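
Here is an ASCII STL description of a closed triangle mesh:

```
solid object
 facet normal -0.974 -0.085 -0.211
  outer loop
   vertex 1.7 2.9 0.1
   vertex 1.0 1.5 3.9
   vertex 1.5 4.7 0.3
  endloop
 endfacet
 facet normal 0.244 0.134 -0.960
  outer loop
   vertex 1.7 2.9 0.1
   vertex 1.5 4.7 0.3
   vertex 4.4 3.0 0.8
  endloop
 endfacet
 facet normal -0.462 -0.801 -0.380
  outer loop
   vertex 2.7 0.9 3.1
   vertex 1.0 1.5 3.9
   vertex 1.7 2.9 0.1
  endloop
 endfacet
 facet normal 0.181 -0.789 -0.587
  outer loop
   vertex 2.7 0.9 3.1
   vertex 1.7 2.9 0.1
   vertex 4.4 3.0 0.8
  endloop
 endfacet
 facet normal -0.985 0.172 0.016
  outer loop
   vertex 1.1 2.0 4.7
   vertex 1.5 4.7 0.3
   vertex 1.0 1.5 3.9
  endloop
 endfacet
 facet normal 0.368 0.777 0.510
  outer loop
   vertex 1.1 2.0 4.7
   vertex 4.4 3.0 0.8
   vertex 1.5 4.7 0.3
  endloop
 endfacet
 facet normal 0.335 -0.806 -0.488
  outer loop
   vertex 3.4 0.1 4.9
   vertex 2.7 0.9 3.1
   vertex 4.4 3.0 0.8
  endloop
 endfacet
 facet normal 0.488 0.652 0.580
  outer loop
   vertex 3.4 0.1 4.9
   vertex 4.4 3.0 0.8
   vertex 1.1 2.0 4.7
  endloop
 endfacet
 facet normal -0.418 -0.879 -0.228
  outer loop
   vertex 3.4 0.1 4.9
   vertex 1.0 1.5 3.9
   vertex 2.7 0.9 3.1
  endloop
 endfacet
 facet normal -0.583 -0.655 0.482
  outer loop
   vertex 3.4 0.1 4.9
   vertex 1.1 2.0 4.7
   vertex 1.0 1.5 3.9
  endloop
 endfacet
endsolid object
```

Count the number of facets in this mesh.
10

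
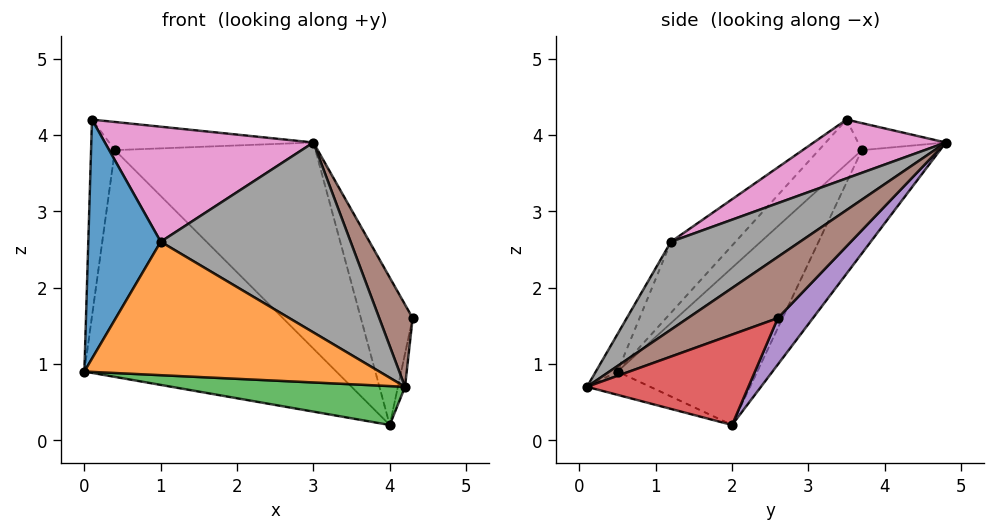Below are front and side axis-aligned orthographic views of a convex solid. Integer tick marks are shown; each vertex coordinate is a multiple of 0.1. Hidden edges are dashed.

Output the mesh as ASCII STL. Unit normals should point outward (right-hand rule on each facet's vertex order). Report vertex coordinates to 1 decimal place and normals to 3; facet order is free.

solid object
 facet normal -0.545 -0.612 0.573
  outer loop
   vertex 1.0 1.2 2.6
   vertex 0.1 3.5 4.2
   vertex 0.0 0.5 0.9
  endloop
 endfacet
 facet normal -0.067 -0.908 0.413
  outer loop
   vertex 1.0 1.2 2.6
   vertex 0.0 0.5 0.9
   vertex 4.2 0.1 0.7
  endloop
 endfacet
 facet normal -0.071 -0.261 -0.963
  outer loop
   vertex 4.0 2.0 0.2
   vertex 4.2 0.1 0.7
   vertex 0.0 0.5 0.9
  endloop
 endfacet
 facet normal 0.973 0.043 -0.227
  outer loop
   vertex 4.0 2.0 0.2
   vertex 4.3 2.6 1.6
   vertex 4.2 0.1 0.7
  endloop
 endfacet
 facet normal 0.507 0.748 -0.429
  outer loop
   vertex 3.0 4.8 3.9
   vertex 4.3 2.6 1.6
   vertex 4.0 2.0 0.2
  endloop
 endfacet
 facet normal 0.710 -0.264 0.653
  outer loop
   vertex 3.0 4.8 3.9
   vertex 4.2 0.1 0.7
   vertex 4.3 2.6 1.6
  endloop
 endfacet
 facet normal 0.295 -0.465 0.835
  outer loop
   vertex 3.0 4.8 3.9
   vertex 0.1 3.5 4.2
   vertex 1.0 1.2 2.6
  endloop
 endfacet
 facet normal 0.323 -0.475 0.819
  outer loop
   vertex 3.0 4.8 3.9
   vertex 1.0 1.2 2.6
   vertex 4.2 0.1 0.7
  endloop
 endfacet
 facet normal -0.808 0.448 -0.382
  outer loop
   vertex 0.4 3.7 3.8
   vertex 0.0 0.5 0.9
   vertex 0.1 3.5 4.2
  endloop
 endfacet
 facet normal -0.390 0.907 0.161
  outer loop
   vertex 0.4 3.7 3.8
   vertex 0.1 3.5 4.2
   vertex 3.0 4.8 3.9
  endloop
 endfacet
 facet normal -0.361 0.651 -0.668
  outer loop
   vertex 0.4 3.7 3.8
   vertex 4.0 2.0 0.2
   vertex 0.0 0.5 0.9
  endloop
 endfacet
 facet normal -0.283 0.726 -0.626
  outer loop
   vertex 0.4 3.7 3.8
   vertex 3.0 4.8 3.9
   vertex 4.0 2.0 0.2
  endloop
 endfacet
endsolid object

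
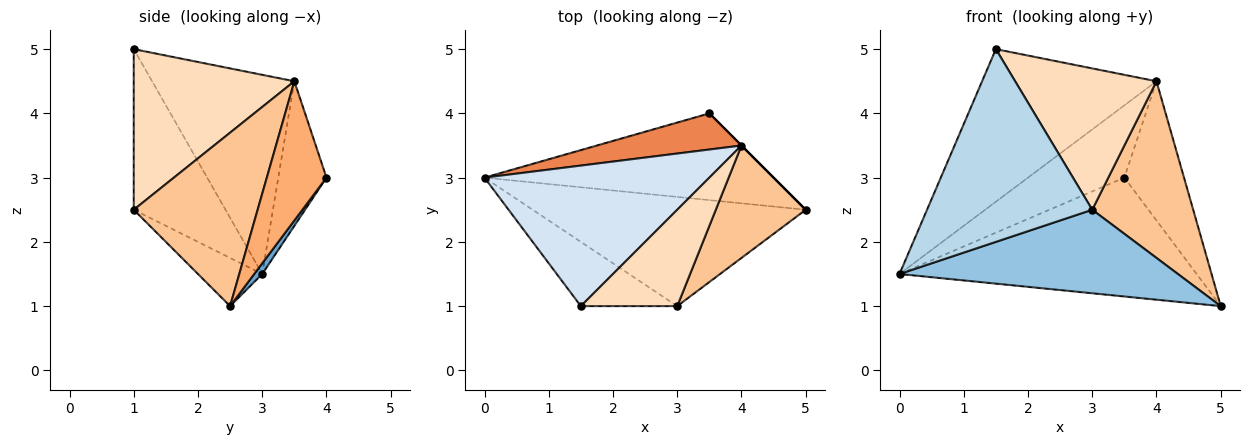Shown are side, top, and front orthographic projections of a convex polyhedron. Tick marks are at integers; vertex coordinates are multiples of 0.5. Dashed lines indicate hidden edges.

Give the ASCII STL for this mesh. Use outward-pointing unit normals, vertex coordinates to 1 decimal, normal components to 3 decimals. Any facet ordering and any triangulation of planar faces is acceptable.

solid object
 facet normal 0.022 0.808 -0.589
  outer loop
   vertex 3.5 4.0 3.0
   vertex 5.0 2.5 1.0
   vertex 0.0 3.0 1.5
  endloop
 endfacet
 facet normal -0.139 -0.602 -0.787
  outer loop
   vertex 3.0 1.0 2.5
   vertex 0.0 3.0 1.5
   vertex 5.0 2.5 1.0
  endloop
 endfacet
 facet normal -0.466 -0.839 -0.280
  outer loop
   vertex 3.0 1.0 2.5
   vertex 1.5 1.0 5.0
   vertex 0.0 3.0 1.5
  endloop
 endfacet
 facet normal -0.515 0.631 0.581
  outer loop
   vertex 4.0 3.5 4.5
   vertex 0.0 3.0 1.5
   vertex 1.5 1.0 5.0
  endloop
 endfacet
 facet normal -0.408 0.816 0.408
  outer loop
   vertex 4.0 3.5 4.5
   vertex 3.5 4.0 3.0
   vertex 0.0 3.0 1.5
  endloop
 endfacet
 facet normal 0.707 0.707 0.000
  outer loop
   vertex 4.0 3.5 4.5
   vertex 5.0 2.5 1.0
   vertex 3.5 4.0 3.0
  endloop
 endfacet
 facet normal 0.719 -0.586 0.373
  outer loop
   vertex 4.0 3.5 4.5
   vertex 3.0 1.0 2.5
   vertex 5.0 2.5 1.0
  endloop
 endfacet
 facet normal 0.684 -0.602 0.411
  outer loop
   vertex 4.0 3.5 4.5
   vertex 1.5 1.0 5.0
   vertex 3.0 1.0 2.5
  endloop
 endfacet
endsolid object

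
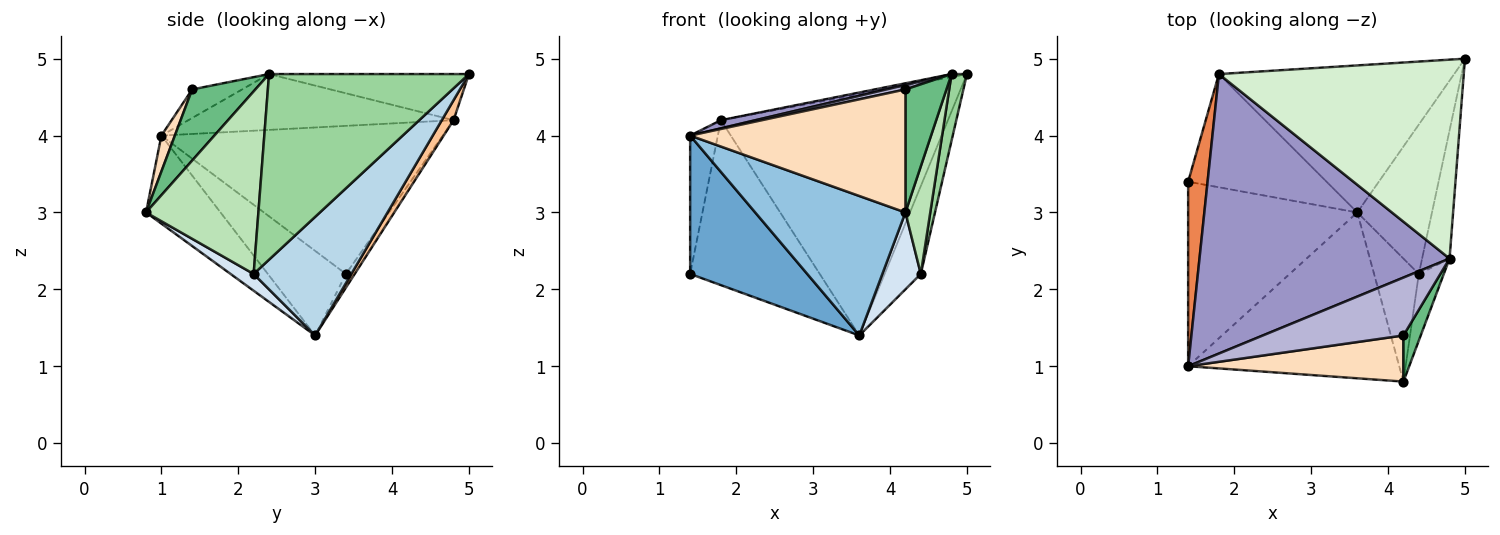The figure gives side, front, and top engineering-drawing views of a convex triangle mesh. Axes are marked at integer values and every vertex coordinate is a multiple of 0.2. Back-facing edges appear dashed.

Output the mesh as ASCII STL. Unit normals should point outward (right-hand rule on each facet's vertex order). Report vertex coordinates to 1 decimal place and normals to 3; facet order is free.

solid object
 facet normal -0.371 -0.557 -0.743
  outer loop
   vertex 1.4 1.0 4.0
   vertex 1.4 3.4 2.2
   vertex 3.6 3.0 1.4
  endloop
 endfacet
 facet normal -0.304 -0.613 -0.729
  outer loop
   vertex 1.4 1.0 4.0
   vertex 3.6 3.0 1.4
   vertex 4.2 0.8 3.0
  endloop
 endfacet
 facet normal 0.808 0.299 -0.508
  outer loop
   vertex 4.4 2.2 2.2
   vertex 3.6 3.0 1.4
   vertex 5.0 5.0 4.8
  endloop
 endfacet
 facet normal 0.303 -0.505 -0.808
  outer loop
   vertex 4.4 2.2 2.2
   vertex 4.2 0.8 3.0
   vertex 3.6 3.0 1.4
  endloop
 endfacet
 facet normal -0.987 0.097 0.129
  outer loop
   vertex 1.8 4.8 4.2
   vertex 1.4 3.4 2.2
   vertex 1.4 1.0 4.0
  endloop
 endfacet
 facet normal -0.056 0.823 -0.565
  outer loop
   vertex 1.8 4.8 4.2
   vertex 3.6 3.0 1.4
   vertex 1.4 3.4 2.2
  endloop
 endfacet
 facet normal 0.044 0.853 -0.520
  outer loop
   vertex 1.8 4.8 4.2
   vertex 5.0 5.0 4.8
   vertex 3.6 3.0 1.4
  endloop
 endfacet
 facet normal 0.058 -0.935 0.351
  outer loop
   vertex 4.2 1.4 4.6
   vertex 1.4 1.0 4.0
   vertex 4.2 0.8 3.0
  endloop
 endfacet
 facet normal 0.822 -0.533 0.200
  outer loop
   vertex 4.8 2.4 4.8
   vertex 4.2 1.4 4.6
   vertex 4.2 0.8 3.0
  endloop
 endfacet
 facet normal 0.986 -0.076 -0.146
  outer loop
   vertex 4.8 2.4 4.8
   vertex 4.4 2.2 2.2
   vertex 5.0 5.0 4.8
  endloop
 endfacet
 facet normal 0.968 -0.214 -0.132
  outer loop
   vertex 4.8 2.4 4.8
   vertex 4.2 0.8 3.0
   vertex 4.4 2.2 2.2
  endloop
 endfacet
 facet normal -0.185 0.014 0.983
  outer loop
   vertex 4.8 2.4 4.8
   vertex 5.0 5.0 4.8
   vertex 1.8 4.8 4.2
  endloop
 endfacet
 facet normal -0.218 -0.028 0.976
  outer loop
   vertex 4.8 2.4 4.8
   vertex 1.8 4.8 4.2
   vertex 1.4 1.0 4.0
  endloop
 endfacet
 facet normal -0.198 -0.076 0.977
  outer loop
   vertex 4.8 2.4 4.8
   vertex 1.4 1.0 4.0
   vertex 4.2 1.4 4.6
  endloop
 endfacet
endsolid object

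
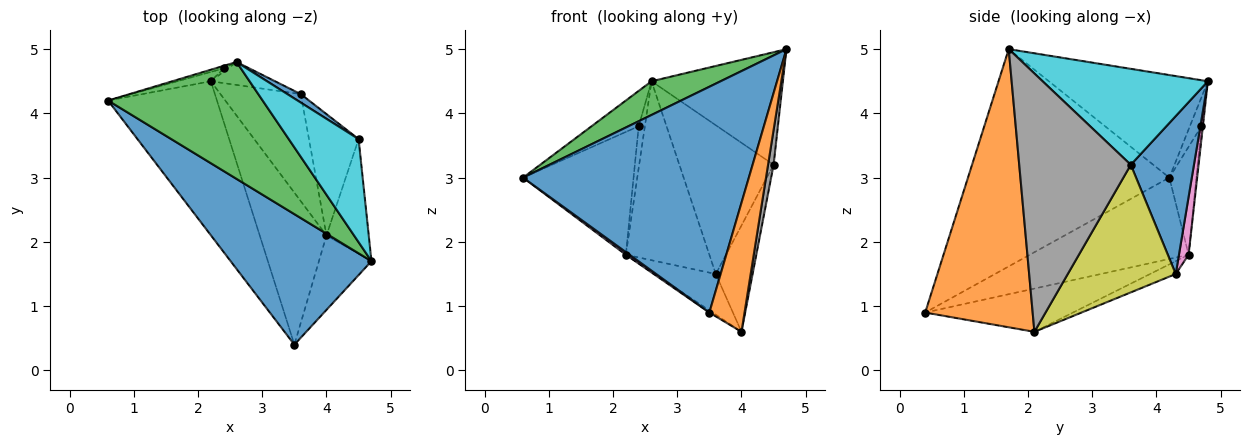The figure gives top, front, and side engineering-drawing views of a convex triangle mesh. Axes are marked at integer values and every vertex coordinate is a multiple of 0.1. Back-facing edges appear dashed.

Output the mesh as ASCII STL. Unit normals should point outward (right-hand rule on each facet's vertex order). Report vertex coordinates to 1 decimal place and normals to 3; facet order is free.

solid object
 facet normal -0.611 -0.685 0.396
  outer loop
   vertex 3.5 0.4 0.9
   vertex 4.7 1.7 5.0
   vertex 0.6 4.2 3.0
  endloop
 endfacet
 facet normal 0.935 -0.306 -0.177
  outer loop
   vertex 4.0 2.1 0.6
   vertex 4.7 1.7 5.0
   vertex 3.5 0.4 0.9
  endloop
 endfacet
 facet normal -0.538 -0.234 0.810
  outer loop
   vertex 2.6 4.8 4.5
   vertex 0.6 4.2 3.0
   vertex 4.7 1.7 5.0
  endloop
 endfacet
 facet normal -0.148 0.351 -0.925
  outer loop
   vertex 2.2 4.5 1.8
   vertex 3.6 4.3 1.5
   vertex 4.0 2.1 0.6
  endloop
 endfacet
 facet normal -0.598 -0.014 -0.801
  outer loop
   vertex 2.2 4.5 1.8
   vertex 3.5 0.4 0.9
   vertex 0.6 4.2 3.0
  endloop
 endfacet
 facet normal -0.544 0.012 -0.839
  outer loop
   vertex 2.2 4.5 1.8
   vertex 4.0 2.1 0.6
   vertex 3.5 0.4 0.9
  endloop
 endfacet
 facet normal 0.114 0.985 -0.126
  outer loop
   vertex 2.2 4.5 1.8
   vertex 2.6 4.8 4.5
   vertex 3.6 4.3 1.5
  endloop
 endfacet
 facet normal 0.986 -0.049 -0.161
  outer loop
   vertex 4.5 3.6 3.2
   vertex 4.7 1.7 5.0
   vertex 4.0 2.1 0.6
  endloop
 endfacet
 facet normal 0.888 0.303 -0.346
  outer loop
   vertex 4.5 3.6 3.2
   vertex 4.0 2.1 0.6
   vertex 3.6 4.3 1.5
  endloop
 endfacet
 facet normal 0.680 0.541 0.495
  outer loop
   vertex 4.5 3.6 3.2
   vertex 2.6 4.8 4.5
   vertex 4.7 1.7 5.0
  endloop
 endfacet
 facet normal 0.556 0.830 0.047
  outer loop
   vertex 4.5 3.6 3.2
   vertex 3.6 4.3 1.5
   vertex 2.6 4.8 4.5
  endloop
 endfacet
 facet normal -0.238 0.969 -0.070
  outer loop
   vertex 2.4 4.7 3.8
   vertex 0.6 4.2 3.0
   vertex 2.6 4.8 4.5
  endloop
 endfacet
 facet normal -0.237 0.969 -0.073
  outer loop
   vertex 2.4 4.7 3.8
   vertex 2.2 4.5 1.8
   vertex 0.6 4.2 3.0
  endloop
 endfacet
 facet normal -0.224 0.972 -0.075
  outer loop
   vertex 2.4 4.7 3.8
   vertex 2.6 4.8 4.5
   vertex 2.2 4.5 1.8
  endloop
 endfacet
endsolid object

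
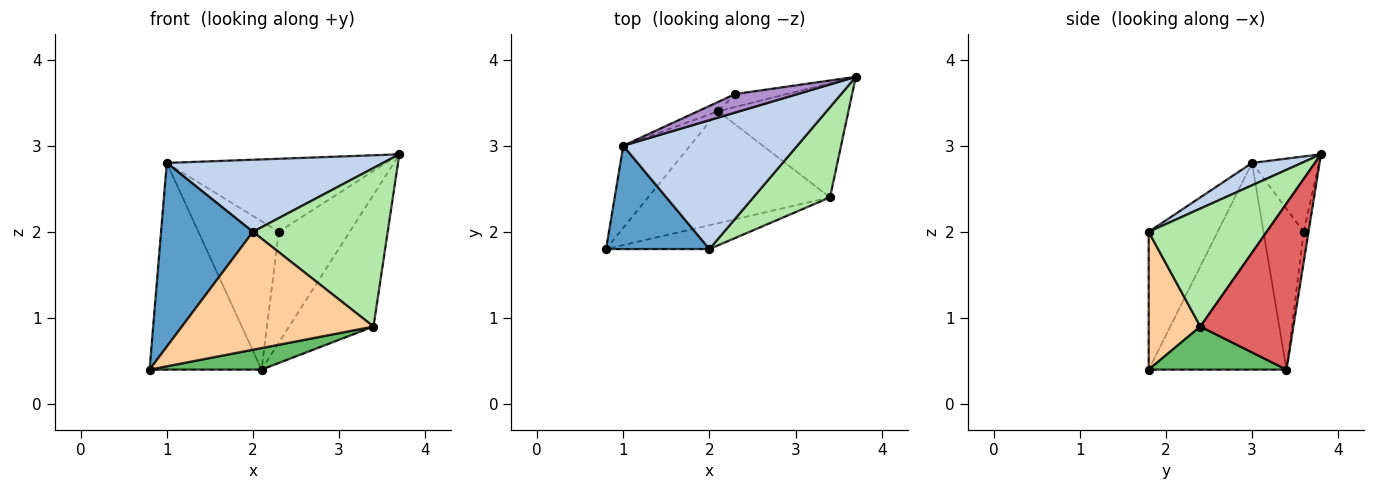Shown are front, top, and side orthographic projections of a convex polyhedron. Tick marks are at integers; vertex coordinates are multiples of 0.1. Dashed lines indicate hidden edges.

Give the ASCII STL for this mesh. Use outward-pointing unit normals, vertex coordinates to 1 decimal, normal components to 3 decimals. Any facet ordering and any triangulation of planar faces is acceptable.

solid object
 facet normal -0.547 -0.730 0.410
  outer loop
   vertex 1.0 3.0 2.8
   vertex 0.8 1.8 0.4
   vertex 2.0 1.8 2.0
  endloop
 endfacet
 facet normal 0.112 -0.485 0.867
  outer loop
   vertex 1.0 3.0 2.8
   vertex 2.0 1.8 2.0
   vertex 3.7 3.8 2.9
  endloop
 endfacet
 facet normal -0.753 0.612 -0.243
  outer loop
   vertex 1.0 3.0 2.8
   vertex 2.1 3.4 0.4
   vertex 0.8 1.8 0.4
  endloop
 endfacet
 facet normal 0.256 -0.948 -0.192
  outer loop
   vertex 3.4 2.4 0.9
   vertex 2.0 1.8 2.0
   vertex 0.8 1.8 0.4
  endloop
 endfacet
 facet normal 0.226 -0.184 -0.957
  outer loop
   vertex 3.4 2.4 0.9
   vertex 0.8 1.8 0.4
   vertex 2.1 3.4 0.4
  endloop
 endfacet
 facet normal 0.606 -0.692 0.393
  outer loop
   vertex 3.4 2.4 0.9
   vertex 3.7 3.8 2.9
   vertex 2.0 1.8 2.0
  endloop
 endfacet
 facet normal 0.640 0.581 -0.503
  outer loop
   vertex 3.4 2.4 0.9
   vertex 2.1 3.4 0.4
   vertex 3.7 3.8 2.9
  endloop
 endfacet
 facet normal -0.067 0.991 -0.115
  outer loop
   vertex 2.3 3.6 2.0
   vertex 3.7 3.8 2.9
   vertex 2.1 3.4 0.4
  endloop
 endfacet
 facet normal -0.284 0.929 0.235
  outer loop
   vertex 2.3 3.6 2.0
   vertex 1.0 3.0 2.8
   vertex 3.7 3.8 2.9
  endloop
 endfacet
 facet normal -0.447 0.893 -0.056
  outer loop
   vertex 2.3 3.6 2.0
   vertex 2.1 3.4 0.4
   vertex 1.0 3.0 2.8
  endloop
 endfacet
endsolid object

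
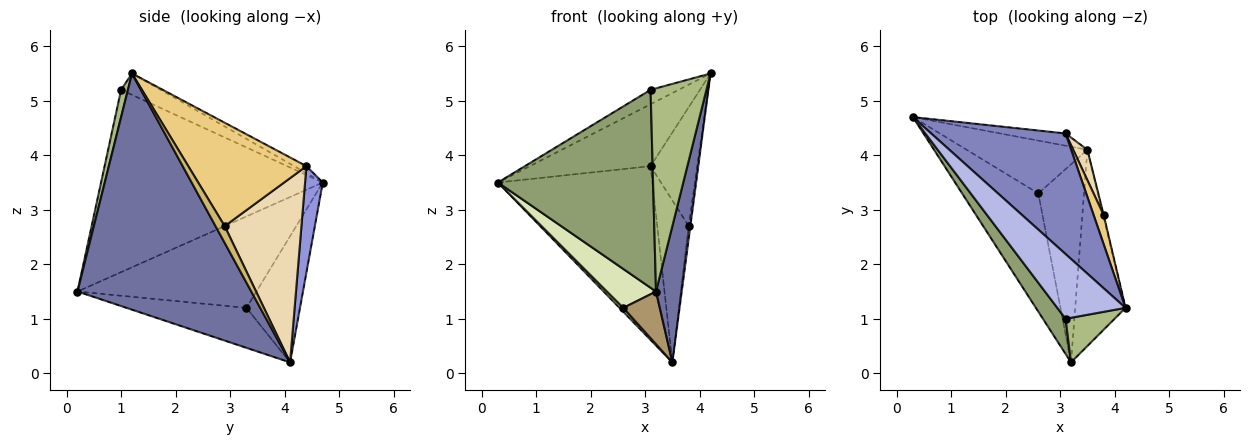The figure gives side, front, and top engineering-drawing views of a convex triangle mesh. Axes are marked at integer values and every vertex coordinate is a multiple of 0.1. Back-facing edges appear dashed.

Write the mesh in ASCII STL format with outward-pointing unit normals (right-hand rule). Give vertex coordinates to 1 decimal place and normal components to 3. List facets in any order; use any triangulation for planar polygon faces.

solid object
 facet normal 0.968 -0.143 -0.206
  outer loop
   vertex 3.2 0.2 1.5
   vertex 3.5 4.1 0.2
   vertex 4.2 1.2 5.5
  endloop
 endfacet
 facet normal -0.046 0.456 0.889
  outer loop
   vertex 3.1 4.4 3.8
   vertex 0.3 4.7 3.5
   vertex 4.2 1.2 5.5
  endloop
 endfacet
 facet normal 0.114 0.991 -0.070
  outer loop
   vertex 3.1 4.4 3.8
   vertex 3.5 4.1 0.2
   vertex 0.3 4.7 3.5
  endloop
 endfacet
 facet normal -0.292 0.208 0.933
  outer loop
   vertex 3.1 1.0 5.2
   vertex 4.2 1.2 5.5
   vertex 0.3 4.7 3.5
  endloop
 endfacet
 facet normal -0.815 -0.570 0.101
  outer loop
   vertex 3.1 1.0 5.2
   vertex 0.3 4.7 3.5
   vertex 3.2 0.2 1.5
  endloop
 endfacet
 facet normal 0.118 -0.970 0.213
  outer loop
   vertex 3.1 1.0 5.2
   vertex 3.2 0.2 1.5
   vertex 4.2 1.2 5.5
  endloop
 endfacet
 facet normal -0.722 -0.051 -0.690
  outer loop
   vertex 2.6 3.3 1.2
   vertex 0.3 4.7 3.5
   vertex 3.5 4.1 0.2
  endloop
 endfacet
 facet normal -0.752 -0.206 -0.626
  outer loop
   vertex 2.6 3.3 1.2
   vertex 3.2 0.2 1.5
   vertex 0.3 4.7 3.5
  endloop
 endfacet
 facet normal -0.646 -0.196 -0.738
  outer loop
   vertex 2.6 3.3 1.2
   vertex 3.5 4.1 0.2
   vertex 3.2 0.2 1.5
  endloop
 endfacet
 facet normal 0.984 0.177 -0.033
  outer loop
   vertex 3.8 2.9 2.7
   vertex 4.2 1.2 5.5
   vertex 3.5 4.1 0.2
  endloop
 endfacet
 facet normal 0.926 0.366 0.090
  outer loop
   vertex 3.8 2.9 2.7
   vertex 3.1 4.4 3.8
   vertex 4.2 1.2 5.5
  endloop
 endfacet
 facet normal 0.923 0.379 0.071
  outer loop
   vertex 3.8 2.9 2.7
   vertex 3.5 4.1 0.2
   vertex 3.1 4.4 3.8
  endloop
 endfacet
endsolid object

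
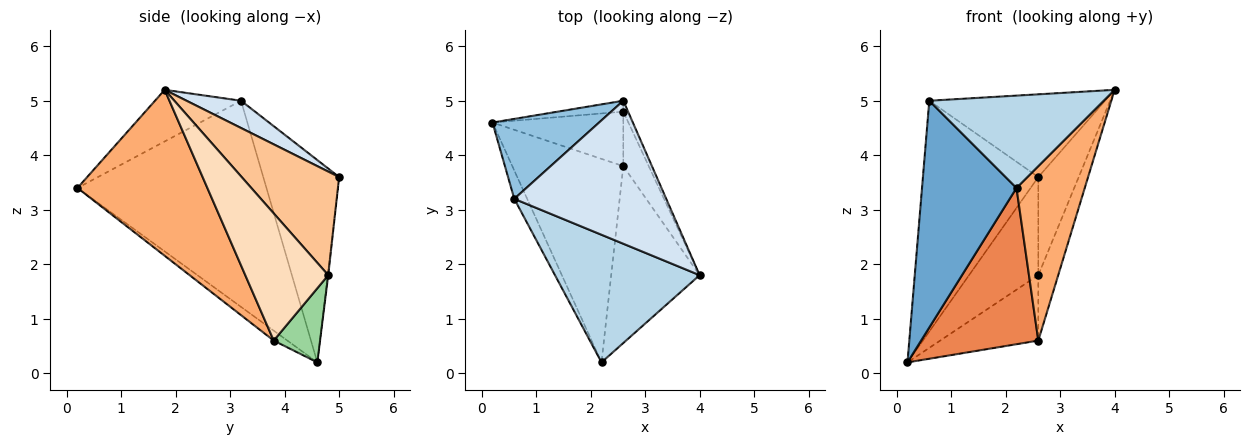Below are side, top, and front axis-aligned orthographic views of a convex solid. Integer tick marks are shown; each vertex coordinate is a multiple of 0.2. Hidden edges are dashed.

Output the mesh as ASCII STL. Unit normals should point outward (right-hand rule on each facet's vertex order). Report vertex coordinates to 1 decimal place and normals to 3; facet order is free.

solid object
 facet normal -0.893 -0.447 -0.056
  outer loop
   vertex 0.6 3.2 5.0
   vertex 0.2 4.6 0.2
   vertex 2.2 0.2 3.4
  endloop
 endfacet
 facet normal -0.528 0.803 0.278
  outer loop
   vertex 0.6 3.2 5.0
   vertex 2.6 5.0 3.6
   vertex 0.2 4.6 0.2
  endloop
 endfacet
 facet normal -0.278 -0.563 0.778
  outer loop
   vertex 0.6 3.2 5.0
   vertex 2.2 0.2 3.4
   vertex 4.0 1.8 5.2
  endloop
 endfacet
 facet normal 0.153 0.495 0.855
  outer loop
   vertex 0.6 3.2 5.0
   vertex 4.0 1.8 5.2
   vertex 2.6 5.0 3.6
  endloop
 endfacet
 facet normal -0.071 -0.608 -0.791
  outer loop
   vertex 2.6 3.8 0.6
   vertex 2.2 0.2 3.4
   vertex 0.2 4.6 0.2
  endloop
 endfacet
 facet normal 0.801 -0.421 -0.427
  outer loop
   vertex 2.6 3.8 0.6
   vertex 4.0 1.8 5.2
   vertex 2.2 0.2 3.4
  endloop
 endfacet
 facet normal 0.923 0.383 -0.043
  outer loop
   vertex 2.6 4.8 1.8
   vertex 2.6 5.0 3.6
   vertex 4.0 1.8 5.2
  endloop
 endfacet
 facet normal 0.955 0.229 -0.191
  outer loop
   vertex 2.6 4.8 1.8
   vertex 4.0 1.8 5.2
   vertex 2.6 3.8 0.6
  endloop
 endfacet
 facet normal -0.009 0.994 -0.110
  outer loop
   vertex 2.6 4.8 1.8
   vertex 0.2 4.6 0.2
   vertex 2.6 5.0 3.6
  endloop
 endfacet
 facet normal 0.341 0.722 -0.602
  outer loop
   vertex 2.6 4.8 1.8
   vertex 2.6 3.8 0.6
   vertex 0.2 4.6 0.2
  endloop
 endfacet
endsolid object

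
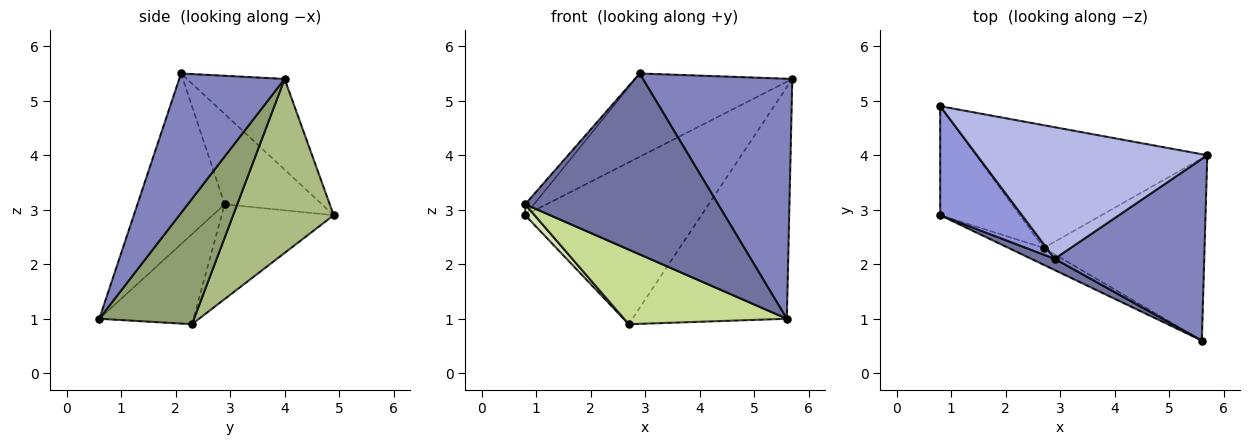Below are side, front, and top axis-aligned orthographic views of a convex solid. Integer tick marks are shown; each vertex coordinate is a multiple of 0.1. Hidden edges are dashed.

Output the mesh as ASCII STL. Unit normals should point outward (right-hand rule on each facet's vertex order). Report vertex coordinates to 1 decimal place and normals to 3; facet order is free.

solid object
 facet normal -0.411 -0.910 0.057
  outer loop
   vertex 2.9 2.1 5.5
   vertex 0.8 2.9 3.1
   vertex 5.6 0.6 1.0
  endloop
 endfacet
 facet normal 0.490 -0.695 0.526
  outer loop
   vertex 2.9 2.1 5.5
   vertex 5.6 0.6 1.0
   vertex 5.7 4.0 5.4
  endloop
 endfacet
 facet normal -0.740 0.067 0.670
  outer loop
   vertex 0.8 4.9 2.9
   vertex 0.8 2.9 3.1
   vertex 2.9 2.1 5.5
  endloop
 endfacet
 facet normal -0.316 0.508 0.802
  outer loop
   vertex 0.8 4.9 2.9
   vertex 2.9 2.1 5.5
   vertex 5.7 4.0 5.4
  endloop
 endfacet
 facet normal 0.434 0.708 -0.557
  outer loop
   vertex 2.7 2.3 0.9
   vertex 5.7 4.0 5.4
   vertex 5.6 0.6 1.0
  endloop
 endfacet
 facet normal 0.414 0.725 -0.550
  outer loop
   vertex 2.7 2.3 0.9
   vertex 0.8 4.9 2.9
   vertex 5.7 4.0 5.4
  endloop
 endfacet
 facet normal -0.491 -0.849 -0.193
  outer loop
   vertex 2.7 2.3 0.9
   vertex 5.6 0.6 1.0
   vertex 0.8 2.9 3.1
  endloop
 endfacet
 facet normal -0.764 -0.064 -0.642
  outer loop
   vertex 2.7 2.3 0.9
   vertex 0.8 2.9 3.1
   vertex 0.8 4.9 2.9
  endloop
 endfacet
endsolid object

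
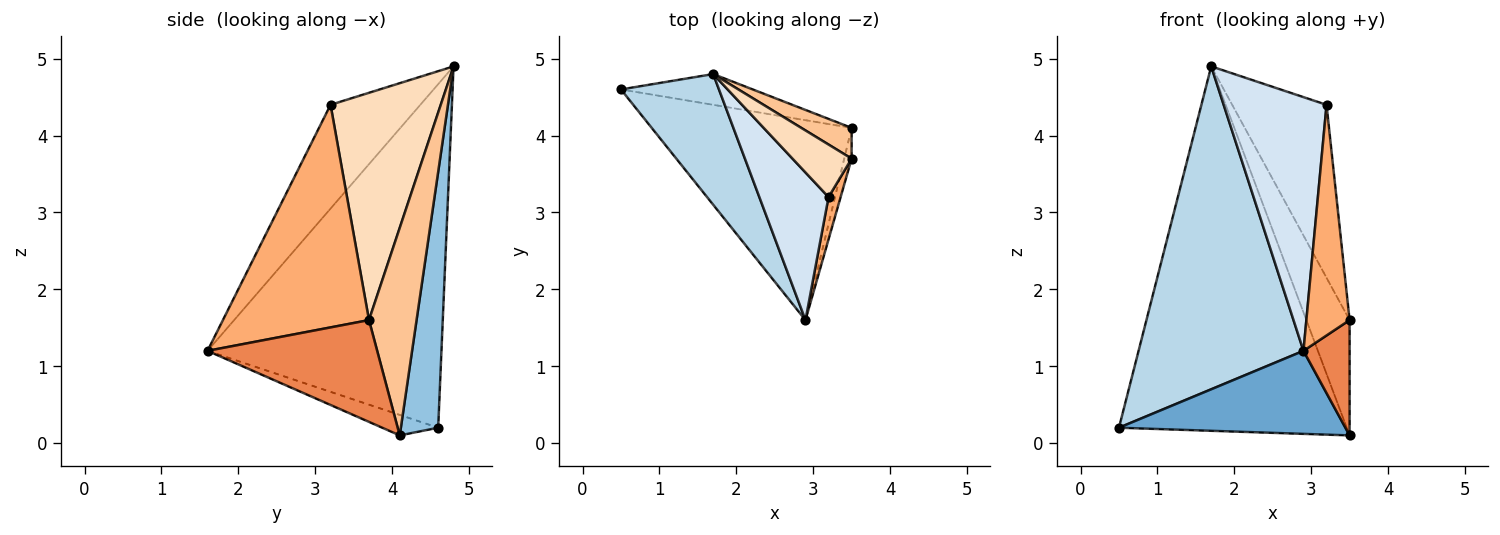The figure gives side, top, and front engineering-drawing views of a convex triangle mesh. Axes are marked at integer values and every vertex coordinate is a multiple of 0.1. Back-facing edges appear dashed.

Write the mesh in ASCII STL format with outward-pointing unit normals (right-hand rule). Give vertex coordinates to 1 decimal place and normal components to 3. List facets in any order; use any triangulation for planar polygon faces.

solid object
 facet normal -0.094 -0.382 -0.919
  outer loop
   vertex 2.9 1.6 1.2
   vertex 0.5 4.6 0.2
   vertex 3.5 4.1 0.1
  endloop
 endfacet
 facet normal 0.161 0.983 -0.083
  outer loop
   vertex 1.7 4.8 4.9
   vertex 3.5 4.1 0.1
   vertex 0.5 4.6 0.2
  endloop
 endfacet
 facet normal -0.796 -0.561 0.227
  outer loop
   vertex 1.7 4.8 4.9
   vertex 0.5 4.6 0.2
   vertex 2.9 1.6 1.2
  endloop
 endfacet
 facet normal -0.602 -0.690 0.401
  outer loop
   vertex 3.2 3.2 4.4
   vertex 1.7 4.8 4.9
   vertex 2.9 1.6 1.2
  endloop
 endfacet
 facet normal 0.963 -0.262 -0.070
  outer loop
   vertex 3.5 3.7 1.6
   vertex 2.9 1.6 1.2
   vertex 3.5 4.1 0.1
  endloop
 endfacet
 facet normal 0.958 -0.283 0.052
  outer loop
   vertex 3.5 3.7 1.6
   vertex 3.2 3.2 4.4
   vertex 2.9 1.6 1.2
  endloop
 endfacet
 facet normal 0.728 0.662 0.177
  outer loop
   vertex 3.5 3.7 1.6
   vertex 3.5 4.1 0.1
   vertex 1.7 4.8 4.9
  endloop
 endfacet
 facet normal 0.745 0.638 0.194
  outer loop
   vertex 3.5 3.7 1.6
   vertex 1.7 4.8 4.9
   vertex 3.2 3.2 4.4
  endloop
 endfacet
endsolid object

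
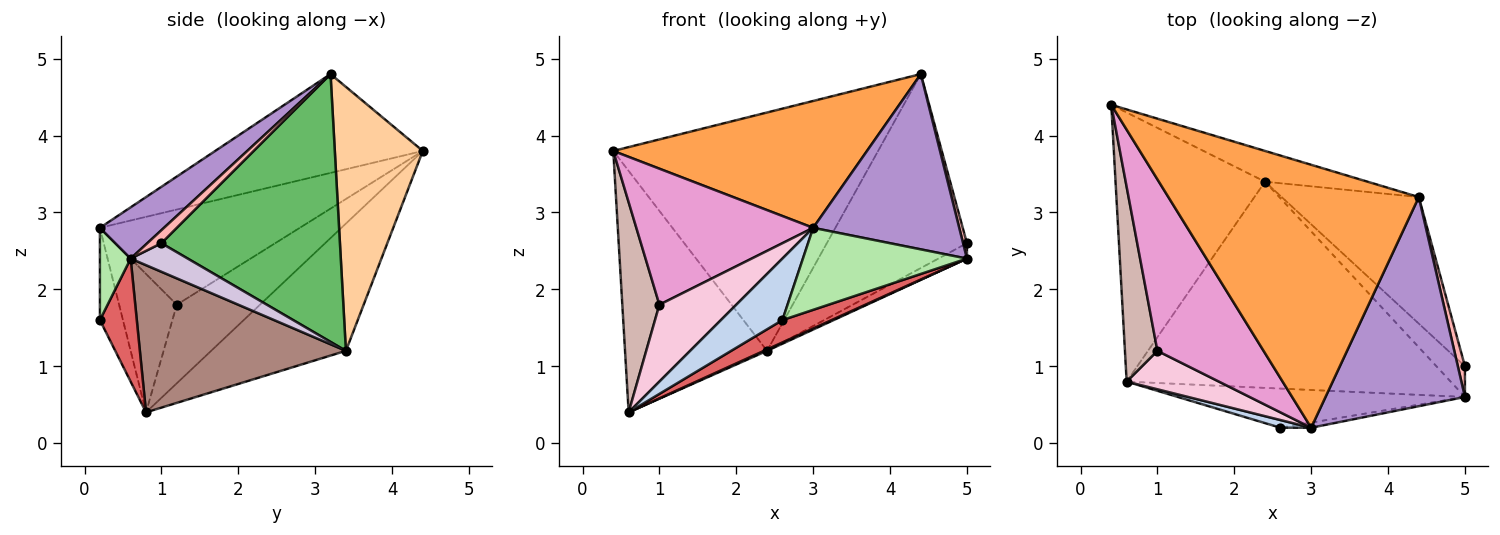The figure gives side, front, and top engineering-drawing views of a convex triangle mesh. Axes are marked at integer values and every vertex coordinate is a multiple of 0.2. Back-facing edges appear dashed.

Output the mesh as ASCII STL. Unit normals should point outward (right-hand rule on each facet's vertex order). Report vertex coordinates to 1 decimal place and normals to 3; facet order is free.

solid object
 facet normal -0.535 0.564 -0.629
  outer loop
   vertex 2.4 3.4 1.2
   vertex 0.6 0.8 0.4
   vertex 0.4 4.4 3.8
  endloop
 endfacet
 facet normal -0.349 -0.930 0.116
  outer loop
   vertex 3.0 0.2 2.8
   vertex 0.6 0.8 0.4
   vertex 2.6 0.2 1.6
  endloop
 endfacet
 facet normal -0.335 -0.409 0.849
  outer loop
   vertex 4.4 3.2 4.8
   vertex 0.4 4.4 3.8
   vertex 3.0 0.2 2.8
  endloop
 endfacet
 facet normal 0.313 0.942 -0.122
  outer loop
   vertex 4.4 3.2 4.8
   vertex 2.4 3.4 1.2
   vertex 0.4 4.4 3.8
  endloop
 endfacet
 facet normal 0.730 0.573 -0.374
  outer loop
   vertex 4.4 3.2 4.8
   vertex 5.0 1.0 2.6
   vertex 2.4 3.4 1.2
  endloop
 endfacet
 facet normal 0.184 -0.981 -0.061
  outer loop
   vertex 5.0 0.6 2.4
   vertex 3.0 0.2 2.8
   vertex 2.6 0.2 1.6
  endloop
 endfacet
 facet normal 0.349 -0.465 -0.814
  outer loop
   vertex 5.0 0.6 2.4
   vertex 2.6 0.2 1.6
   vertex 0.6 0.8 0.4
  endloop
 endfacet
 facet normal 0.854 -0.233 0.466
  outer loop
   vertex 5.0 0.6 2.4
   vertex 5.0 1.0 2.6
   vertex 4.4 3.2 4.8
  endloop
 endfacet
 facet normal 0.271 -0.618 0.738
  outer loop
   vertex 5.0 0.6 2.4
   vertex 4.4 3.2 4.8
   vertex 3.0 0.2 2.8
  endloop
 endfacet
 facet normal 0.667 0.333 -0.667
  outer loop
   vertex 5.0 0.6 2.4
   vertex 2.4 3.4 1.2
   vertex 5.0 1.0 2.6
  endloop
 endfacet
 facet normal 0.414 -0.006 -0.910
  outer loop
   vertex 5.0 0.6 2.4
   vertex 0.6 0.8 0.4
   vertex 2.4 3.4 1.2
  endloop
 endfacet
 facet normal -0.855 -0.381 0.353
  outer loop
   vertex 1.0 1.2 1.8
   vertex 0.4 4.4 3.8
   vertex 0.6 0.8 0.4
  endloop
 endfacet
 facet normal -0.575 -0.508 0.641
  outer loop
   vertex 1.0 1.2 1.8
   vertex 3.0 0.2 2.8
   vertex 0.4 4.4 3.8
  endloop
 endfacet
 facet normal -0.557 -0.743 0.371
  outer loop
   vertex 1.0 1.2 1.8
   vertex 0.6 0.8 0.4
   vertex 3.0 0.2 2.8
  endloop
 endfacet
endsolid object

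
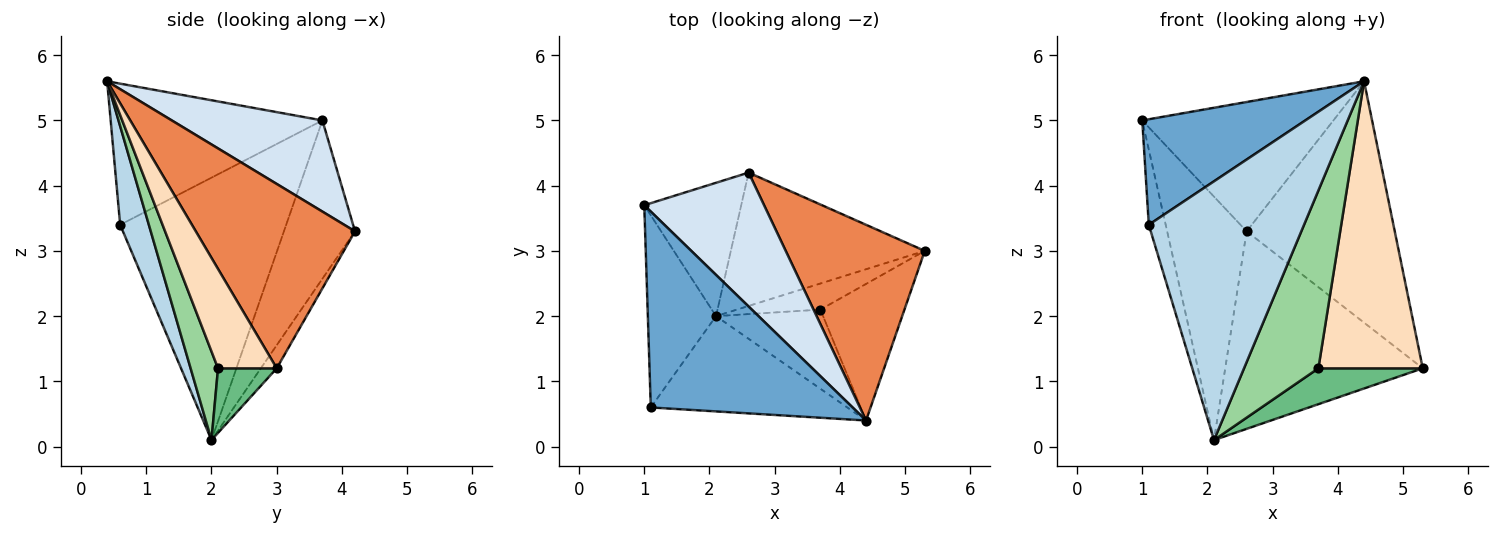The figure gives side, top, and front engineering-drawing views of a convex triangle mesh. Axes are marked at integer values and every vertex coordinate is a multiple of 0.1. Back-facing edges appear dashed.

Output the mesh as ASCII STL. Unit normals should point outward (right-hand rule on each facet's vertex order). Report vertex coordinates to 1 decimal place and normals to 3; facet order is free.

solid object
 facet normal -0.524 -0.404 0.750
  outer loop
   vertex 1.1 0.6 3.4
   vertex 4.4 0.4 5.6
   vertex 1.0 3.7 5.0
  endloop
 endfacet
 facet normal -0.963 0.098 -0.250
  outer loop
   vertex 1.1 0.6 3.4
   vertex 1.0 3.7 5.0
   vertex 2.1 2.0 0.1
  endloop
 endfacet
 facet normal 0.171 -0.925 -0.340
  outer loop
   vertex 1.1 0.6 3.4
   vertex 2.1 2.0 0.1
   vertex 4.4 0.4 5.6
  endloop
 endfacet
 facet normal 0.480 0.609 0.631
  outer loop
   vertex 2.6 4.2 3.3
   vertex 1.0 3.7 5.0
   vertex 4.4 0.4 5.6
  endloop
 endfacet
 facet normal 0.641 0.596 0.483
  outer loop
   vertex 2.6 4.2 3.3
   vertex 4.4 0.4 5.6
   vertex 5.3 3.0 1.2
  endloop
 endfacet
 facet normal -0.617 0.690 -0.378
  outer loop
   vertex 2.6 4.2 3.3
   vertex 2.1 2.0 0.1
   vertex 1.0 3.7 5.0
  endloop
 endfacet
 facet normal -0.067 0.827 -0.558
  outer loop
   vertex 2.6 4.2 3.3
   vertex 5.3 3.0 1.2
   vertex 2.1 2.0 0.1
  endloop
 endfacet
 facet normal 0.453 -0.805 -0.383
  outer loop
   vertex 3.7 2.1 1.2
   vertex 5.3 3.0 1.2
   vertex 4.4 0.4 5.6
  endloop
 endfacet
 facet normal 0.414 -0.736 -0.535
  outer loop
   vertex 3.7 2.1 1.2
   vertex 2.1 2.0 0.1
   vertex 5.3 3.0 1.2
  endloop
 endfacet
 facet normal 0.319 -0.866 -0.385
  outer loop
   vertex 3.7 2.1 1.2
   vertex 4.4 0.4 5.6
   vertex 2.1 2.0 0.1
  endloop
 endfacet
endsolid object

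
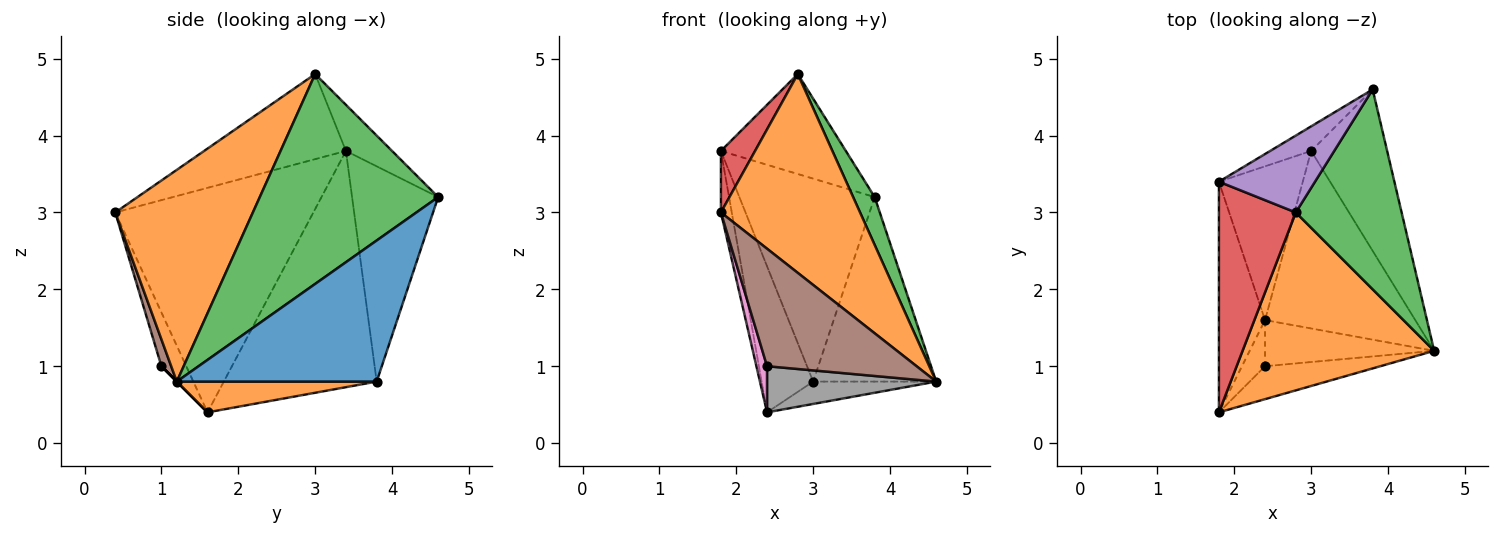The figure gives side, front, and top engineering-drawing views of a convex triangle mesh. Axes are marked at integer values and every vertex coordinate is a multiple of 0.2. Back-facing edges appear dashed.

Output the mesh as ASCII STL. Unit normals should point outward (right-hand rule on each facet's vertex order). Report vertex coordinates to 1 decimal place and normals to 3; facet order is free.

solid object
 facet normal -0.978 0.054 -0.201
  outer loop
   vertex 1.8 3.4 3.8
   vertex 2.4 1.6 0.4
   vertex 1.8 0.4 3.0
  endloop
 endfacet
 facet normal 0.593 -0.600 0.537
  outer loop
   vertex 2.8 3.0 4.8
   vertex 1.8 0.4 3.0
   vertex 4.6 1.2 0.8
  endloop
 endfacet
 facet normal 0.888 -0.107 0.448
  outer loop
   vertex 2.8 3.0 4.8
   vertex 4.6 1.2 0.8
   vertex 3.8 4.6 3.2
  endloop
 endfacet
 facet normal -0.730 -0.176 0.660
  outer loop
   vertex 2.8 3.0 4.8
   vertex 1.8 3.4 3.8
   vertex 1.8 0.4 3.0
  endloop
 endfacet
 facet normal -0.281 0.761 0.585
  outer loop
   vertex 2.8 3.0 4.8
   vertex 3.8 4.6 3.2
   vertex 1.8 3.4 3.8
  endloop
 endfacet
 facet normal 0.063 -0.961 -0.269
  outer loop
   vertex 2.4 1.0 1.0
   vertex 4.6 1.2 0.8
   vertex 1.8 0.4 3.0
  endloop
 endfacet
 facet normal -0.855 -0.367 -0.367
  outer loop
   vertex 2.4 1.0 1.0
   vertex 1.8 0.4 3.0
   vertex 2.4 1.6 0.4
  endloop
 endfacet
 facet normal 0.000 -0.707 -0.707
  outer loop
   vertex 2.4 1.0 1.0
   vertex 2.4 1.6 0.4
   vertex 4.6 1.2 0.8
  endloop
 endfacet
 facet normal -0.534 0.839 -0.102
  outer loop
   vertex 3.0 3.8 0.8
   vertex 1.8 3.4 3.8
   vertex 3.8 4.6 3.2
  endloop
 endfacet
 facet normal -0.898 0.303 -0.319
  outer loop
   vertex 3.0 3.8 0.8
   vertex 2.4 1.6 0.4
   vertex 1.8 3.4 3.8
  endloop
 endfacet
 facet normal 0.774 0.476 -0.417
  outer loop
   vertex 3.0 3.8 0.8
   vertex 3.8 4.6 3.2
   vertex 4.6 1.2 0.8
  endloop
 endfacet
 facet normal 0.199 0.122 -0.972
  outer loop
   vertex 3.0 3.8 0.8
   vertex 4.6 1.2 0.8
   vertex 2.4 1.6 0.4
  endloop
 endfacet
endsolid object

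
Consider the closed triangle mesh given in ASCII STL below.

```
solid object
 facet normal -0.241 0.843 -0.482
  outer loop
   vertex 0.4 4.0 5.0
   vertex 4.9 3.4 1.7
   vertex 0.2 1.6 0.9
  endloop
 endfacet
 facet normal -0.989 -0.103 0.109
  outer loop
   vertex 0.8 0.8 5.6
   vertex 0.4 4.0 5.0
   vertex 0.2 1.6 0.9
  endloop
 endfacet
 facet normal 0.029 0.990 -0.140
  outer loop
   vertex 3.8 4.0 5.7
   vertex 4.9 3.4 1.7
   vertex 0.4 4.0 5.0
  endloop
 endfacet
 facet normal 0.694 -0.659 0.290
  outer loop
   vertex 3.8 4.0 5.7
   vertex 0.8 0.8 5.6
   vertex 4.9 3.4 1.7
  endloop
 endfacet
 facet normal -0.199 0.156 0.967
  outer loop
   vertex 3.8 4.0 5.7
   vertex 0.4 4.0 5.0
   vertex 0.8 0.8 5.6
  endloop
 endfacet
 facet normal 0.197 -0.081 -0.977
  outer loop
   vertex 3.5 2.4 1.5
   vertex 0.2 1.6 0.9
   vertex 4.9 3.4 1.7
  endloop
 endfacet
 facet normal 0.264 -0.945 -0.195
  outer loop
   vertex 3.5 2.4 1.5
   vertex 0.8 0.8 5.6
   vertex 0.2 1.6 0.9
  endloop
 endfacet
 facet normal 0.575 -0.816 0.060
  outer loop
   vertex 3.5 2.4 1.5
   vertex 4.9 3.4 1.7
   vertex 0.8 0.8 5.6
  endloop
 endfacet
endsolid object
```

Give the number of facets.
8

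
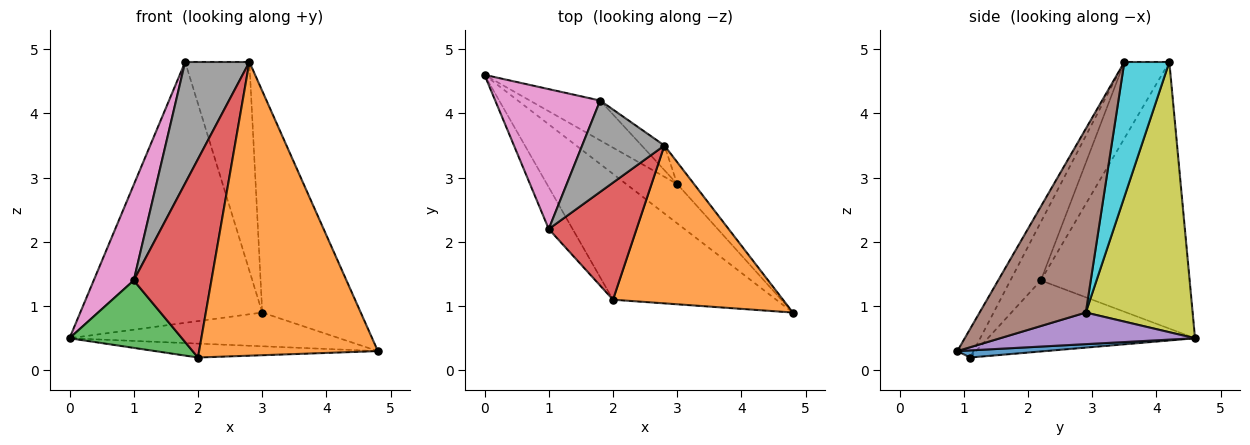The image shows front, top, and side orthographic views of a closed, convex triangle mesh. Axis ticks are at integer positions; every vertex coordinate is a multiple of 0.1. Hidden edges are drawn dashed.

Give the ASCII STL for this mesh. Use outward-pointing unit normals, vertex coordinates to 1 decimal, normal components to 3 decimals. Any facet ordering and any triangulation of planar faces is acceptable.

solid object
 facet normal 0.043 0.110 -0.993
  outer loop
   vertex 2.0 1.1 0.2
   vertex 0.0 4.6 0.5
   vertex 4.8 0.9 0.3
  endloop
 endfacet
 facet normal -0.080 -0.878 0.472
  outer loop
   vertex 2.8 3.5 4.8
   vertex 2.0 1.1 0.2
   vertex 4.8 0.9 0.3
  endloop
 endfacet
 facet normal -0.843 -0.457 -0.283
  outer loop
   vertex 1.0 2.2 1.4
   vertex 0.0 4.6 0.5
   vertex 2.0 1.1 0.2
  endloop
 endfacet
 facet normal -0.320 -0.816 0.481
  outer loop
   vertex 1.0 2.2 1.4
   vertex 2.0 1.1 0.2
   vertex 2.8 3.5 4.8
  endloop
 endfacet
 facet normal 0.425 0.589 -0.687
  outer loop
   vertex 3.0 2.9 0.9
   vertex 4.8 0.9 0.3
   vertex 0.0 4.6 0.5
  endloop
 endfacet
 facet normal 0.732 0.678 -0.067
  outer loop
   vertex 3.0 2.9 0.9
   vertex 2.8 3.5 4.8
   vertex 4.8 0.9 0.3
  endloop
 endfacet
 facet normal -0.903 -0.243 0.355
  outer loop
   vertex 1.8 4.2 4.8
   vertex 0.0 4.6 0.5
   vertex 1.0 2.2 1.4
  endloop
 endfacet
 facet normal -0.488 -0.697 0.525
  outer loop
   vertex 1.8 4.2 4.8
   vertex 1.0 2.2 1.4
   vertex 2.8 3.5 4.8
  endloop
 endfacet
 facet normal 0.502 0.855 -0.131
  outer loop
   vertex 1.8 4.2 4.8
   vertex 3.0 2.9 0.9
   vertex 0.0 4.6 0.5
  endloop
 endfacet
 facet normal 0.571 0.815 -0.096
  outer loop
   vertex 1.8 4.2 4.8
   vertex 2.8 3.5 4.8
   vertex 3.0 2.9 0.9
  endloop
 endfacet
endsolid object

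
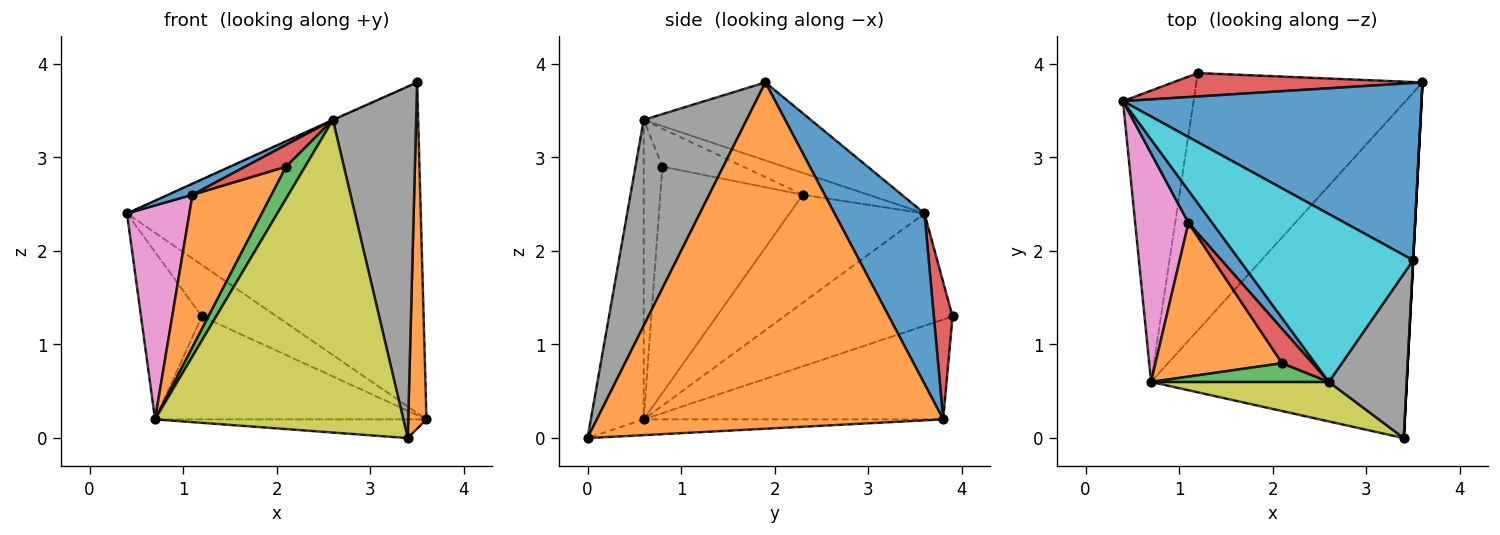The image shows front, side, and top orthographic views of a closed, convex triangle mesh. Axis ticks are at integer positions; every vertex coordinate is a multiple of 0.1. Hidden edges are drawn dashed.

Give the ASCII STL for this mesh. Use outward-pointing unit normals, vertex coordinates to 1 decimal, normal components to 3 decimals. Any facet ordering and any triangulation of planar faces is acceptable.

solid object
 facet normal 0.261 0.851 0.456
  outer loop
   vertex 3.5 1.9 3.8
   vertex 3.6 3.8 0.2
   vertex 0.4 3.6 2.4
  endloop
 endfacet
 facet normal 0.999 -0.053 0.000
  outer loop
   vertex 3.5 1.9 3.8
   vertex 3.4 0.0 0.0
   vertex 3.6 3.8 0.2
  endloop
 endfacet
 facet normal -0.061 0.056 -0.997
  outer loop
   vertex 0.7 0.6 0.2
   vertex 3.6 3.8 0.2
   vertex 3.4 0.0 0.0
  endloop
 endfacet
 facet normal 0.222 0.888 0.403
  outer loop
   vertex 1.2 3.9 1.3
   vertex 0.4 3.6 2.4
   vertex 3.6 3.8 0.2
  endloop
 endfacet
 facet normal -0.810 0.292 -0.509
  outer loop
   vertex 1.2 3.9 1.3
   vertex 0.7 0.6 0.2
   vertex 0.4 3.6 2.4
  endloop
 endfacet
 facet normal -0.379 0.344 -0.859
  outer loop
   vertex 1.2 3.9 1.3
   vertex 3.6 3.8 0.2
   vertex 0.7 0.6 0.2
  endloop
 endfacet
 facet normal -0.828 -0.383 0.409
  outer loop
   vertex 1.1 2.3 2.6
   vertex 0.4 3.6 2.4
   vertex 0.7 0.6 0.2
  endloop
 endfacet
 facet normal 0.746 -0.603 0.282
  outer loop
   vertex 2.6 0.6 3.4
   vertex 3.4 0.0 0.0
   vertex 3.5 1.9 3.8
  endloop
 endfacet
 facet normal -0.207 -0.971 0.123
  outer loop
   vertex 2.6 0.6 3.4
   vertex 0.7 0.6 0.2
   vertex 3.4 0.0 0.0
  endloop
 endfacet
 facet normal -0.410 0.003 0.912
  outer loop
   vertex 2.6 0.6 3.4
   vertex 3.5 1.9 3.8
   vertex 0.4 3.6 2.4
  endloop
 endfacet
 facet normal -0.657 -0.244 0.713
  outer loop
   vertex 2.6 0.6 3.4
   vertex 0.4 3.6 2.4
   vertex 1.1 2.3 2.6
  endloop
 endfacet
 facet normal -0.785 -0.436 0.440
  outer loop
   vertex 2.1 0.8 2.9
   vertex 1.1 2.3 2.6
   vertex 0.7 0.6 0.2
  endloop
 endfacet
 facet normal -0.648 -0.658 0.385
  outer loop
   vertex 2.1 0.8 2.9
   vertex 0.7 0.6 0.2
   vertex 2.6 0.6 3.4
  endloop
 endfacet
 facet normal -0.727 -0.369 0.579
  outer loop
   vertex 2.1 0.8 2.9
   vertex 2.6 0.6 3.4
   vertex 1.1 2.3 2.6
  endloop
 endfacet
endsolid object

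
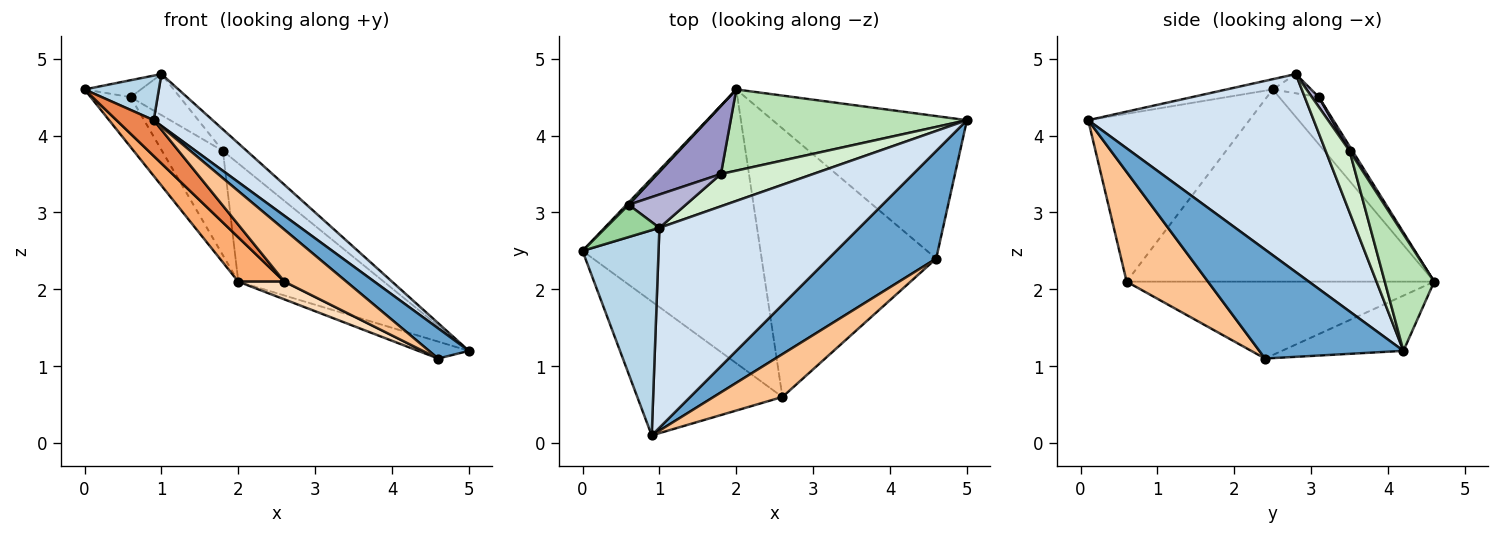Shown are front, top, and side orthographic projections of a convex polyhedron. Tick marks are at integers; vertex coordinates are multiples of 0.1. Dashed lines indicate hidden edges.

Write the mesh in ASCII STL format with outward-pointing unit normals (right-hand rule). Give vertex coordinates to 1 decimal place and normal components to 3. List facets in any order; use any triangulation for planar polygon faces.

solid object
 facet normal 0.698 -0.193 0.690
  outer loop
   vertex 4.6 2.4 1.1
   vertex 5.0 4.2 1.2
   vertex 0.9 0.1 4.2
  endloop
 endfacet
 facet normal -0.272 0.113 -0.956
  outer loop
   vertex 4.6 2.4 1.1
   vertex 2.0 4.6 2.1
   vertex 5.0 4.2 1.2
  endloop
 endfacet
 facet normal -0.131 -0.210 0.969
  outer loop
   vertex 1.0 2.8 4.8
   vertex 0.0 2.5 4.6
   vertex 0.9 0.1 4.2
  endloop
 endfacet
 facet normal 0.692 -0.181 0.699
  outer loop
   vertex 1.0 2.8 4.8
   vertex 0.9 0.1 4.2
   vertex 5.0 4.2 1.2
  endloop
 endfacet
 facet normal -0.745 -0.172 -0.644
  outer loop
   vertex 2.6 0.6 2.1
   vertex 0.9 0.1 4.2
   vertex 0.0 2.5 4.6
  endloop
 endfacet
 facet normal -0.729 -0.109 -0.675
  outer loop
   vertex 2.6 0.6 2.1
   vertex 0.0 2.5 4.6
   vertex 2.0 4.6 2.1
  endloop
 endfacet
 facet normal 0.711 -0.542 0.447
  outer loop
   vertex 2.6 0.6 2.1
   vertex 4.6 2.4 1.1
   vertex 0.9 0.1 4.2
  endloop
 endfacet
 facet normal -0.402 -0.060 -0.913
  outer loop
   vertex 2.6 0.6 2.1
   vertex 2.0 4.6 2.1
   vertex 4.6 2.4 1.1
  endloop
 endfacet
 facet normal -0.704 0.709 0.033
  outer loop
   vertex 0.6 3.1 4.5
   vertex 2.0 4.6 2.1
   vertex 0.0 2.5 4.6
  endloop
 endfacet
 facet normal -0.302 0.442 0.845
  outer loop
   vertex 0.6 3.1 4.5
   vertex 0.0 2.5 4.6
   vertex 1.0 2.8 4.8
  endloop
 endfacet
 facet normal 0.269 0.794 0.545
  outer loop
   vertex 1.8 3.5 3.8
   vertex 5.0 4.2 1.2
   vertex 2.0 4.6 2.1
  endloop
 endfacet
 facet normal 0.485 0.485 0.728
  outer loop
   vertex 1.8 3.5 3.8
   vertex 1.0 2.8 4.8
   vertex 5.0 4.2 1.2
  endloop
 endfacet
 facet normal 0.040 0.837 0.546
  outer loop
   vertex 1.8 3.5 3.8
   vertex 2.0 4.6 2.1
   vertex 0.6 3.1 4.5
  endloop
 endfacet
 facet normal 0.108 0.772 0.627
  outer loop
   vertex 1.8 3.5 3.8
   vertex 0.6 3.1 4.5
   vertex 1.0 2.8 4.8
  endloop
 endfacet
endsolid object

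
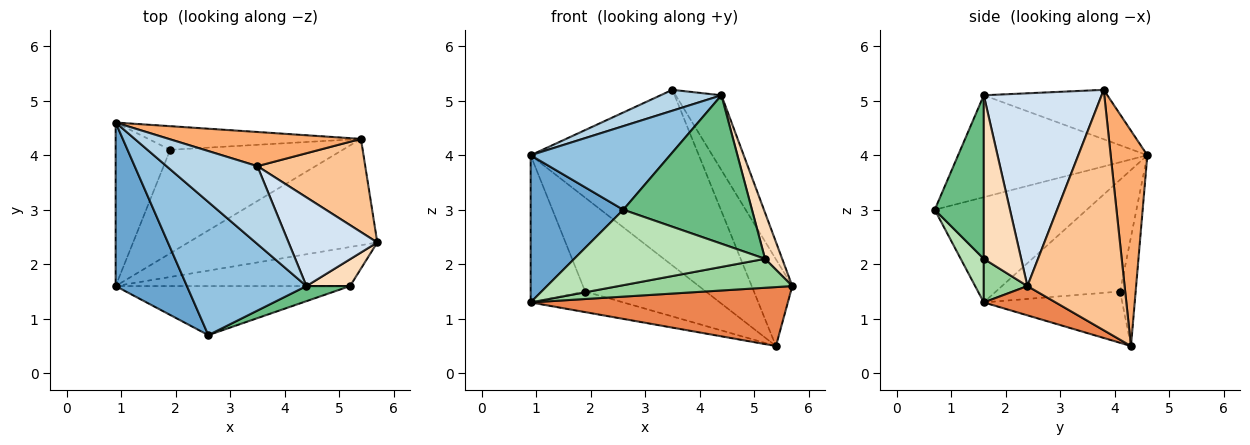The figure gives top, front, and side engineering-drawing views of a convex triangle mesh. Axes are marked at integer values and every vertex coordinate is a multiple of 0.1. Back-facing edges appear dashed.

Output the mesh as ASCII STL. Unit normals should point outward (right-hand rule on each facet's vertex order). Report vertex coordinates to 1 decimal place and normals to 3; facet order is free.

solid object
 facet normal -0.739 -0.451 0.501
  outer loop
   vertex 0.9 1.6 1.3
   vertex 2.6 0.7 3.0
   vertex 0.9 4.6 4.0
  endloop
 endfacet
 facet normal -0.585 -0.431 0.687
  outer loop
   vertex 4.4 1.6 5.1
   vertex 0.9 4.6 4.0
   vertex 2.6 0.7 3.0
  endloop
 endfacet
 facet normal -0.465 -0.229 0.855
  outer loop
   vertex 4.4 1.6 5.1
   vertex 3.5 3.8 5.2
   vertex 0.9 4.6 4.0
  endloop
 endfacet
 facet normal 0.857 0.333 0.394
  outer loop
   vertex 4.4 1.6 5.1
   vertex 5.7 2.4 1.6
   vertex 3.5 3.8 5.2
  endloop
 endfacet
 facet normal 0.134 -0.481 -0.867
  outer loop
   vertex 5.4 4.3 0.5
   vertex 5.7 2.4 1.6
   vertex 0.9 1.6 1.3
  endloop
 endfacet
 facet normal 0.209 0.960 0.187
  outer loop
   vertex 5.4 4.3 0.5
   vertex 0.9 4.6 4.0
   vertex 3.5 3.8 5.2
  endloop
 endfacet
 facet normal 0.853 0.356 0.383
  outer loop
   vertex 5.4 4.3 0.5
   vertex 3.5 3.8 5.2
   vertex 5.7 2.4 1.6
  endloop
 endfacet
 facet normal 0.883 -0.405 0.236
  outer loop
   vertex 5.2 1.6 2.1
   vertex 5.7 2.4 1.6
   vertex 4.4 1.6 5.1
  endloop
 endfacet
 facet normal 0.355 -0.930 0.095
  outer loop
   vertex 5.2 1.6 2.1
   vertex 4.4 1.6 5.1
   vertex 2.6 0.7 3.0
  endloop
 endfacet
 facet normal 0.148 -0.589 -0.795
  outer loop
   vertex 5.2 1.6 2.1
   vertex 0.9 1.6 1.3
   vertex 5.7 2.4 1.6
  endloop
 endfacet
 facet normal 0.101 -0.834 -0.542
  outer loop
   vertex 5.2 1.6 2.1
   vertex 2.6 0.7 3.0
   vertex 0.9 1.6 1.3
  endloop
 endfacet
 facet normal -0.836 0.367 -0.408
  outer loop
   vertex 1.9 4.1 1.5
   vertex 0.9 1.6 1.3
   vertex 0.9 4.6 4.0
  endloop
 endfacet
 facet normal -0.124 0.962 -0.242
  outer loop
   vertex 1.9 4.1 1.5
   vertex 0.9 4.6 4.0
   vertex 5.4 4.3 0.5
  endloop
 endfacet
 facet normal -0.280 0.187 -0.942
  outer loop
   vertex 1.9 4.1 1.5
   vertex 5.4 4.3 0.5
   vertex 0.9 1.6 1.3
  endloop
 endfacet
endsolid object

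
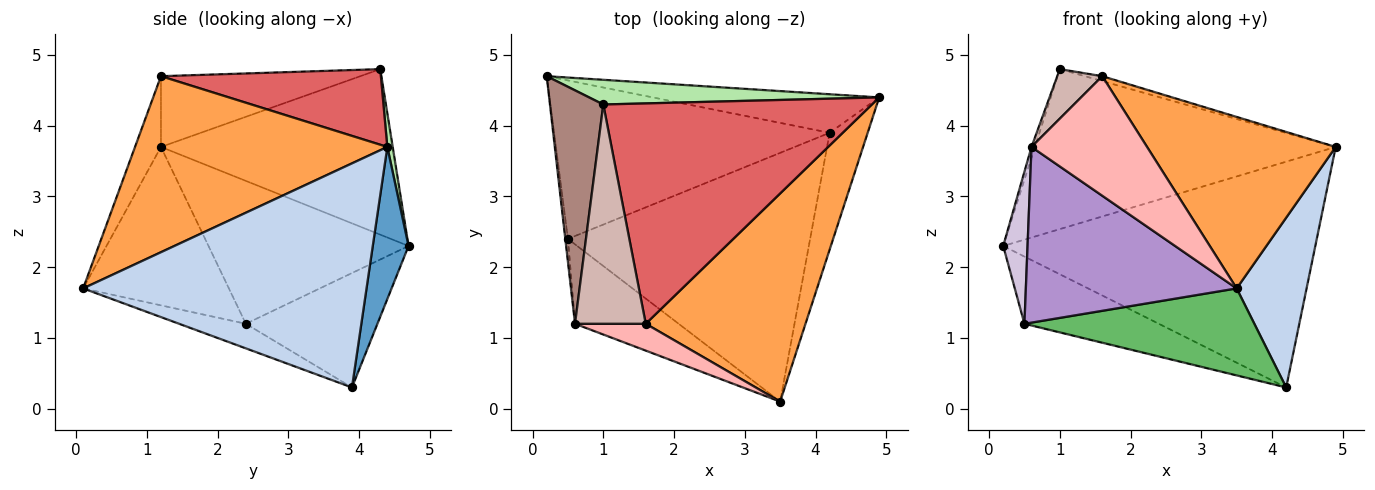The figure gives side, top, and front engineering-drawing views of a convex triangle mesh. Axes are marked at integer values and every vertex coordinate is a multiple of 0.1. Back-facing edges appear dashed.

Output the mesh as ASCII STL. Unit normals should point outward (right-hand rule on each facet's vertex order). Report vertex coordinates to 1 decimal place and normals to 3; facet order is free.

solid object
 facet normal 0.112 0.980 -0.167
  outer loop
   vertex 4.2 3.9 0.3
   vertex 0.2 4.7 2.3
   vertex 4.9 4.4 3.7
  endloop
 endfacet
 facet normal 0.958 -0.236 -0.162
  outer loop
   vertex 4.2 3.9 0.3
   vertex 4.9 4.4 3.7
   vertex 3.5 0.1 1.7
  endloop
 endfacet
 facet normal 0.648 -0.484 0.588
  outer loop
   vertex 1.6 1.2 4.7
   vertex 3.5 0.1 1.7
   vertex 4.9 4.4 3.7
  endloop
 endfacet
 facet normal -0.357 0.365 -0.860
  outer loop
   vertex 0.5 2.4 1.2
   vertex 0.2 4.7 2.3
   vertex 4.2 3.9 0.3
  endloop
 endfacet
 facet normal -0.095 -0.329 -0.940
  outer loop
   vertex 0.5 2.4 1.2
   vertex 4.2 3.9 0.3
   vertex 3.5 0.1 1.7
  endloop
 endfacet
 facet normal 0.018 0.988 0.152
  outer loop
   vertex 1.0 4.3 4.8
   vertex 4.9 4.4 3.7
   vertex 0.2 4.7 2.3
  endloop
 endfacet
 facet normal 0.271 0.021 0.962
  outer loop
   vertex 1.0 4.3 4.8
   vertex 1.6 1.2 4.7
   vertex 4.9 4.4 3.7
  endloop
 endfacet
 facet normal -0.214 -0.953 0.214
  outer loop
   vertex 0.6 1.2 3.7
   vertex 3.5 0.1 1.7
   vertex 1.6 1.2 4.7
  endloop
 endfacet
 facet normal -0.533 -0.771 -0.349
  outer loop
   vertex 0.6 1.2 3.7
   vertex 0.5 2.4 1.2
   vertex 3.5 0.1 1.7
  endloop
 endfacet
 facet normal -0.993 -0.121 -0.018
  outer loop
   vertex 0.6 1.2 3.7
   vertex 0.2 4.7 2.3
   vertex 0.5 2.4 1.2
  endloop
 endfacet
 facet normal -0.952 0.014 0.307
  outer loop
   vertex 0.6 1.2 3.7
   vertex 1.0 4.3 4.8
   vertex 0.2 4.7 2.3
  endloop
 endfacet
 facet normal -0.698 -0.158 0.698
  outer loop
   vertex 0.6 1.2 3.7
   vertex 1.6 1.2 4.7
   vertex 1.0 4.3 4.8
  endloop
 endfacet
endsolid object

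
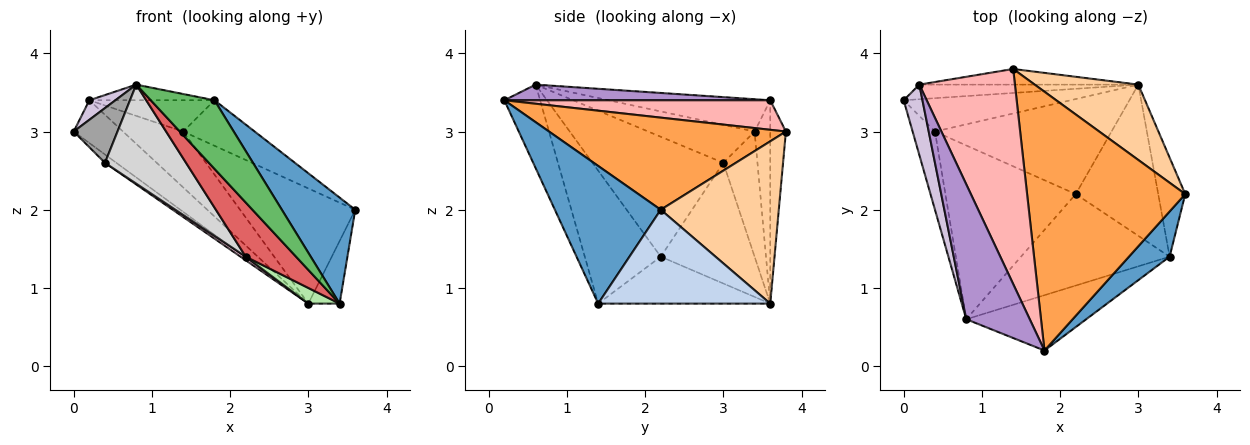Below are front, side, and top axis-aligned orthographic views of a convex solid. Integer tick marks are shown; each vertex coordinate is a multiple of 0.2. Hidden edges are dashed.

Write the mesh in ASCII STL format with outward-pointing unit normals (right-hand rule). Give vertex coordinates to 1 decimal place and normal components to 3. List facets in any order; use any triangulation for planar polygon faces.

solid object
 facet normal 0.799 -0.554 0.236
  outer loop
   vertex 3.4 1.4 0.8
   vertex 3.6 2.2 2.0
   vertex 1.8 0.2 3.4
  endloop
 endfacet
 facet normal 0.947 0.172 -0.273
  outer loop
   vertex 3.4 1.4 0.8
   vertex 3.0 3.6 0.8
   vertex 3.6 2.2 2.0
  endloop
 endfacet
 facet normal 0.498 0.150 0.854
  outer loop
   vertex 1.4 3.8 3.0
   vertex 1.8 0.2 3.4
   vertex 3.6 2.2 2.0
  endloop
 endfacet
 facet normal 0.651 0.635 0.416
  outer loop
   vertex 1.4 3.8 3.0
   vertex 3.6 2.2 2.0
   vertex 3.0 3.6 0.8
  endloop
 endfacet
 facet normal -0.400 -0.713 -0.575
  outer loop
   vertex 0.8 0.6 3.6
   vertex 3.4 1.4 0.8
   vertex 1.8 0.2 3.4
  endloop
 endfacet
 facet normal -0.493 -0.090 -0.866
  outer loop
   vertex 2.2 2.2 1.4
   vertex 3.0 3.6 0.8
   vertex 3.4 1.4 0.8
  endloop
 endfacet
 facet normal -0.610 -0.404 -0.682
  outer loop
   vertex 2.2 2.2 1.4
   vertex 3.4 1.4 0.8
   vertex 0.8 0.6 3.6
  endloop
 endfacet
 facet normal 0.292 0.138 0.946
  outer loop
   vertex 0.2 3.6 3.4
   vertex 1.8 0.2 3.4
   vertex 1.4 3.8 3.0
  endloop
 endfacet
 facet normal 0.238 0.112 0.965
  outer loop
   vertex 0.2 3.6 3.4
   vertex 0.8 0.6 3.6
   vertex 1.8 0.2 3.4
  endloop
 endfacet
 facet normal -0.856 -0.138 0.497
  outer loop
   vertex 0.2 3.6 3.4
   vertex 0.0 3.4 3.0
   vertex 0.8 0.6 3.6
  endloop
 endfacet
 facet normal -0.287 0.906 -0.310
  outer loop
   vertex 0.2 3.6 3.4
   vertex 3.0 3.6 0.8
   vertex 0.0 3.4 3.0
  endloop
 endfacet
 facet normal -0.243 0.934 -0.262
  outer loop
   vertex 0.2 3.6 3.4
   vertex 1.4 3.8 3.0
   vertex 3.0 3.6 0.8
  endloop
 endfacet
 facet normal -0.588 0.196 -0.784
  outer loop
   vertex 0.4 3.0 2.6
   vertex 0.0 3.4 3.0
   vertex 3.0 3.6 0.8
  endloop
 endfacet
 facet normal -0.564 -0.031 -0.825
  outer loop
   vertex 0.4 3.0 2.6
   vertex 3.0 3.6 0.8
   vertex 2.2 2.2 1.4
  endloop
 endfacet
 facet normal -0.812 -0.334 -0.478
  outer loop
   vertex 0.4 3.0 2.6
   vertex 0.8 0.6 3.6
   vertex 0.0 3.4 3.0
  endloop
 endfacet
 facet normal -0.624 -0.387 -0.679
  outer loop
   vertex 0.4 3.0 2.6
   vertex 2.2 2.2 1.4
   vertex 0.8 0.6 3.6
  endloop
 endfacet
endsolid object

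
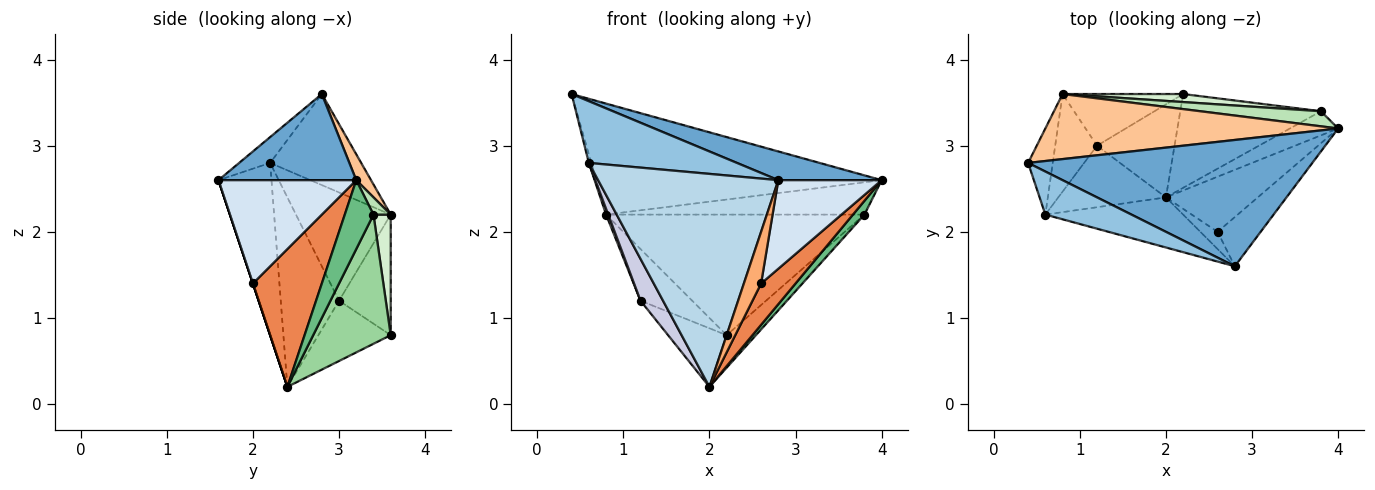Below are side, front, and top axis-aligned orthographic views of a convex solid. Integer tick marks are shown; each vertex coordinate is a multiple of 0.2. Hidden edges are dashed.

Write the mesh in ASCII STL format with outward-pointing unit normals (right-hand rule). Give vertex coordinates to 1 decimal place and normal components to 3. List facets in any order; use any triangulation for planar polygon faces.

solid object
 facet normal 0.283 -0.213 0.935
  outer loop
   vertex 2.8 1.6 2.6
   vertex 4.0 3.2 2.6
   vertex 0.4 2.8 3.6
  endloop
 endfacet
 facet normal -0.169 -0.808 0.564
  outer loop
   vertex 0.6 2.2 2.8
   vertex 2.8 1.6 2.6
   vertex 0.4 2.8 3.6
  endloop
 endfacet
 facet normal -0.275 -0.936 -0.220
  outer loop
   vertex 0.6 2.2 2.8
   vertex 2.0 2.4 0.2
   vertex 2.8 1.6 2.6
  endloop
 endfacet
 facet normal 0.759 -0.569 -0.316
  outer loop
   vertex 2.6 2.0 1.4
   vertex 4.0 3.2 2.6
   vertex 2.8 1.6 2.6
  endloop
 endfacet
 facet normal 0.768 -0.384 -0.512
  outer loop
   vertex 2.6 2.0 1.4
   vertex 2.0 2.4 0.2
   vertex 4.0 3.2 2.6
  endloop
 endfacet
 facet normal 0.000 -0.949 -0.316
  outer loop
   vertex 2.6 2.0 1.4
   vertex 2.8 1.6 2.6
   vertex 2.0 2.4 0.2
  endloop
 endfacet
 facet normal 0.045 0.862 0.505
  outer loop
   vertex 0.8 3.6 2.2
   vertex 0.4 2.8 3.6
   vertex 4.0 3.2 2.6
  endloop
 endfacet
 facet normal -0.965 0.026 -0.261
  outer loop
   vertex 0.8 3.6 2.2
   vertex 0.6 2.2 2.8
   vertex 0.4 2.8 3.6
  endloop
 endfacet
 facet normal 0.778 -0.311 -0.545
  outer loop
   vertex 3.8 3.4 2.2
   vertex 4.0 3.2 2.6
   vertex 2.0 2.4 0.2
  endloop
 endfacet
 facet normal 0.655 0.248 -0.714
  outer loop
   vertex 3.8 3.4 2.2
   vertex 2.0 2.4 0.2
   vertex 2.2 3.6 0.8
  endloop
 endfacet
 facet normal 0.060 0.905 0.422
  outer loop
   vertex 3.8 3.4 2.2
   vertex 0.8 3.6 2.2
   vertex 4.0 3.2 2.6
  endloop
 endfacet
 facet normal 0.066 0.996 0.066
  outer loop
   vertex 3.8 3.4 2.2
   vertex 2.2 3.6 0.8
   vertex 0.8 3.6 2.2
  endloop
 endfacet
 facet normal -0.550 0.445 -0.707
  outer loop
   vertex 1.2 3.0 1.2
   vertex 2.2 3.6 0.8
   vertex 2.0 2.4 0.2
  endloop
 endfacet
 facet normal -0.577 0.577 -0.577
  outer loop
   vertex 1.2 3.0 1.2
   vertex 0.8 3.6 2.2
   vertex 2.2 3.6 0.8
  endloop
 endfacet
 facet normal -0.824 -0.318 -0.468
  outer loop
   vertex 1.2 3.0 1.2
   vertex 2.0 2.4 0.2
   vertex 0.6 2.2 2.8
  endloop
 endfacet
 facet normal -0.933 -0.021 -0.360
  outer loop
   vertex 1.2 3.0 1.2
   vertex 0.6 2.2 2.8
   vertex 0.8 3.6 2.2
  endloop
 endfacet
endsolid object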